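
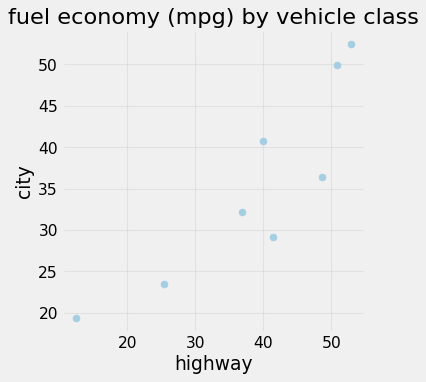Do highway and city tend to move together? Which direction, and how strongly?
Points are positively correlated; strong (|r| ≈ 0.9).

positive, strong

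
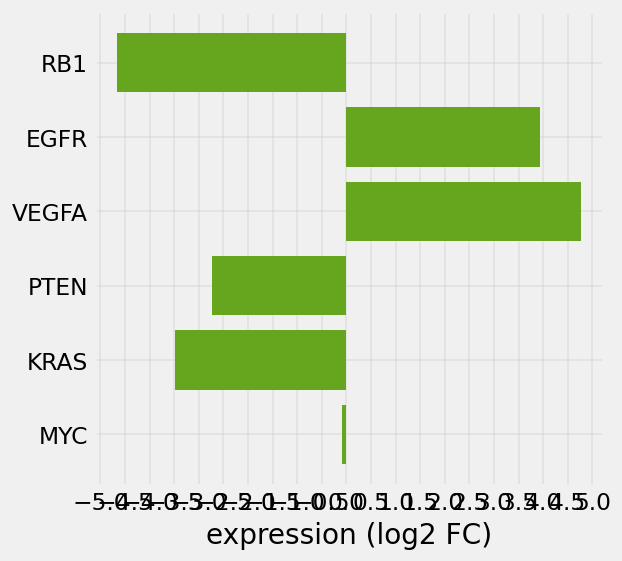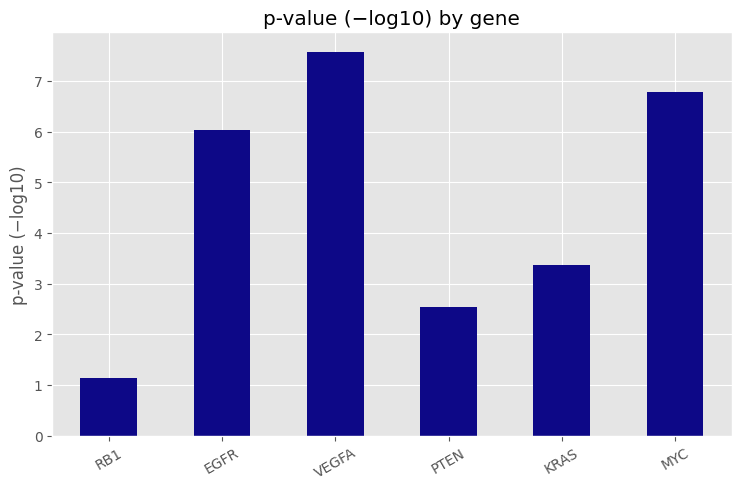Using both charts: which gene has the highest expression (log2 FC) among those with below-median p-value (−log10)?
PTEN

Chart 2 median p-value (−log10) ≈ 5; below-median genes: RB1, PTEN, KRAS. Among those, PTEN has the highest expression (log2 FC) (≈ -2.5).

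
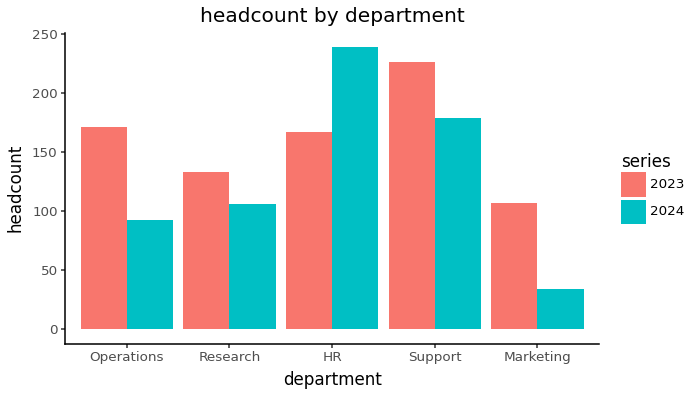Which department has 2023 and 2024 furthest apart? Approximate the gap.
Operations, ≈ 80

Operations: 2023 ≈ 180, 2024 ≈ 100 → gap ≈ 80. Next-largest (Marketing) is only ≈ 60.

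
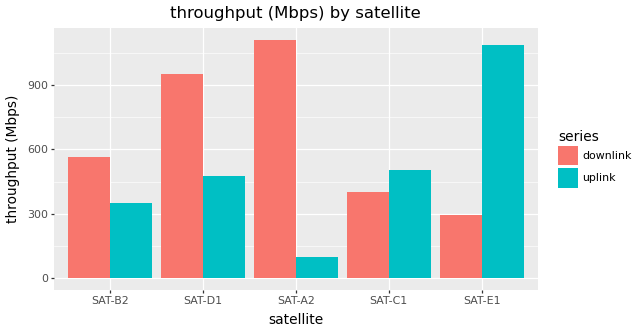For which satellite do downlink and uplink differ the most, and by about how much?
SAT-A2, ≈ 1000 Mbps

SAT-A2: downlink ≈ 1100, uplink ≈ 100 → gap ≈ 1000. Next-largest (SAT-E1) is only ≈ 800.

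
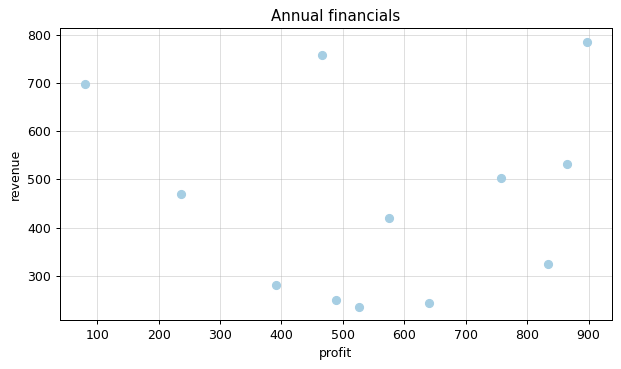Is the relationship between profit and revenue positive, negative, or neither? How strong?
Points are roughly uncorrelated; weak (|r| ≈ 0.0).

no clear correlation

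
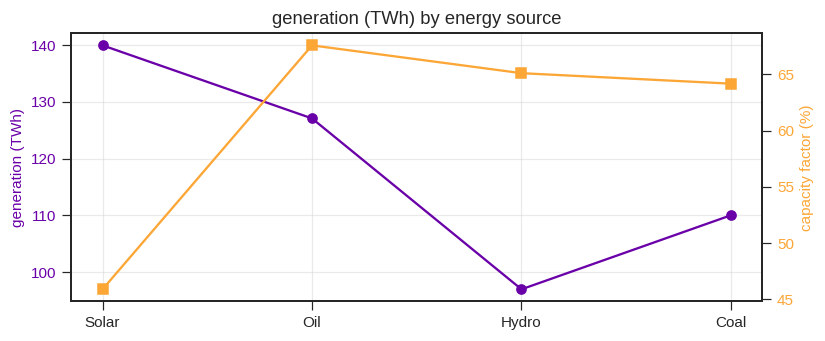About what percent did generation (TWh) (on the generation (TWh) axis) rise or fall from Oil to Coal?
Oil ≈ 125, Coal ≈ 110; (110 − 125) / 125 ≈ -12%.

≈ -12%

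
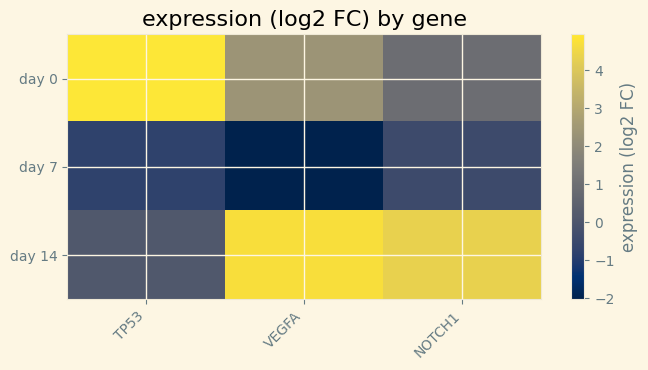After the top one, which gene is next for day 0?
Top 3 for day 0: TP53 ≈ 5, VEGFA ≈ 2, NOTCH1 ≈ 1.

VEGFA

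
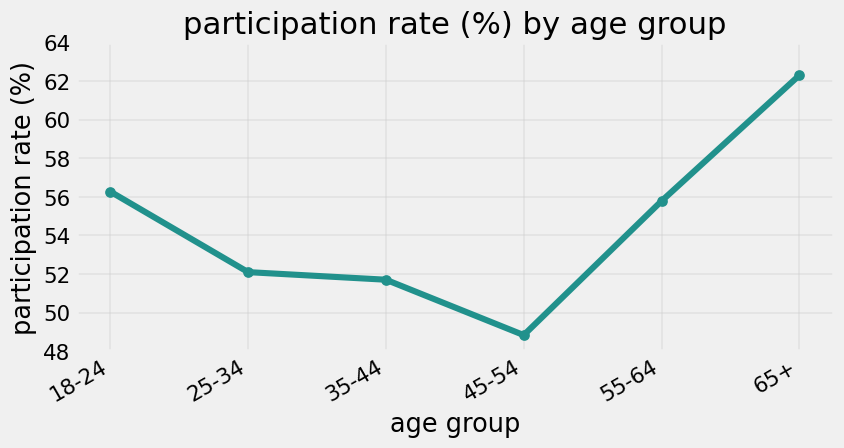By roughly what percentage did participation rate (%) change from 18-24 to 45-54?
≈ -14.3%

18-24 ≈ 56, 45-54 ≈ 48; (48 − 56) / 56 ≈ -14.3%.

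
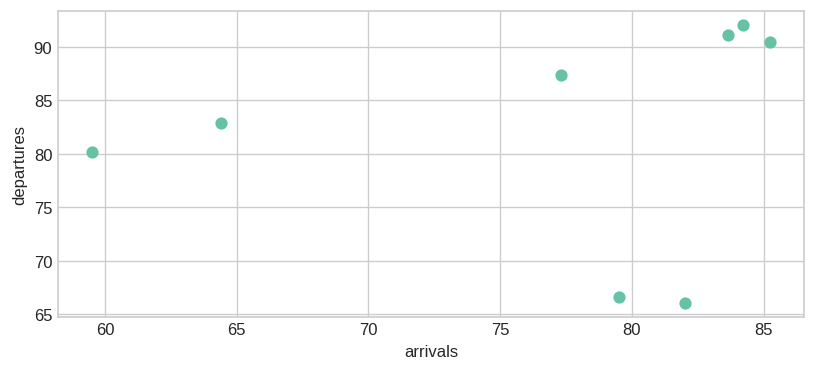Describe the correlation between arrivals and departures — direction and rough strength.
Points are roughly uncorrelated; weak (|r| ≈ 0.1).

no clear correlation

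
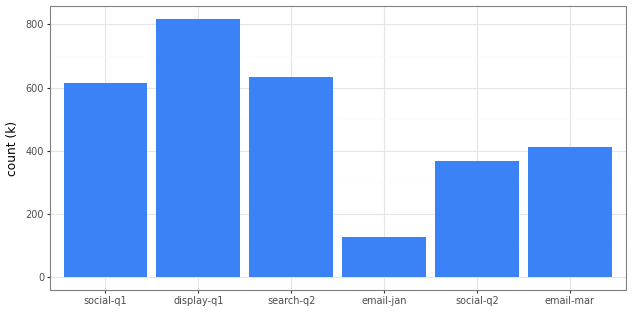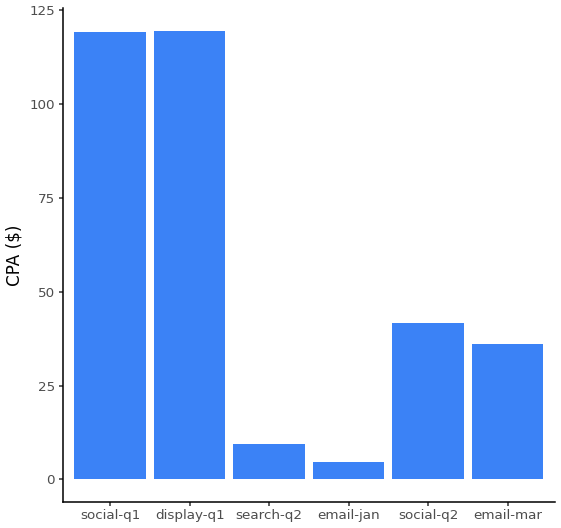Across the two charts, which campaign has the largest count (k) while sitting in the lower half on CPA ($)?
search-q2

Chart 2 median CPA ($) ≈ 40; below-median campaigns: search-q2, email-jan, email-mar. Among those, search-q2 has the highest count (k) (≈ 600).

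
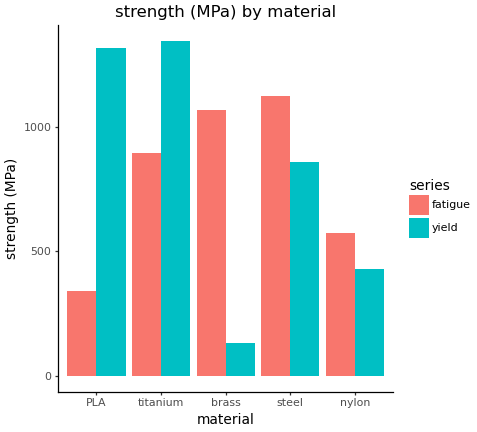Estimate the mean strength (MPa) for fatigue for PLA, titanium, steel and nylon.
(400 + 800 + 1200 + 600) / 4 ≈ 750.

≈ 750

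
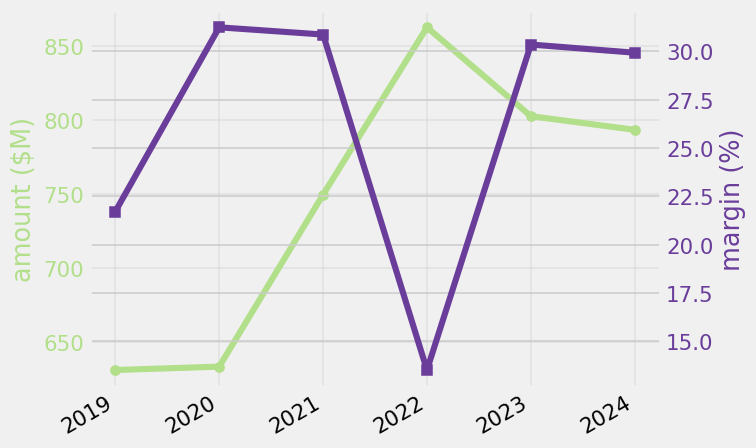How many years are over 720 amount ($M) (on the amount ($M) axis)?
4

Above 720: 2021, 2022, 2023, 2024.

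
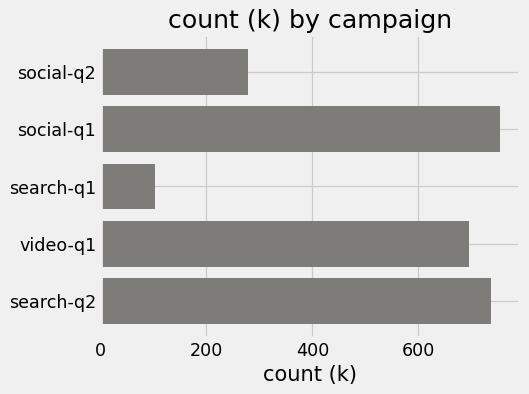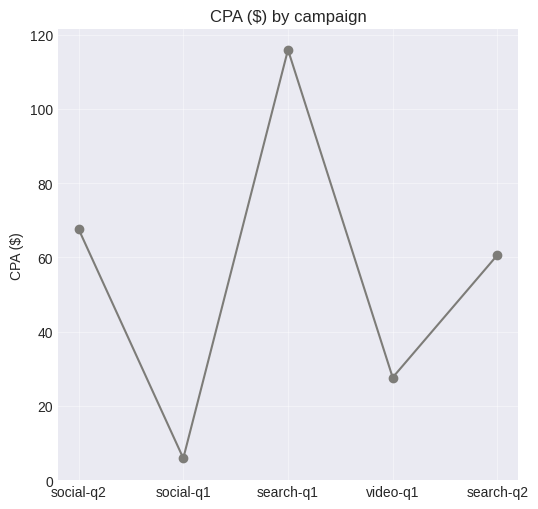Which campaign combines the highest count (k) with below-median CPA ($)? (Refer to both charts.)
social-q1

Chart 2 median CPA ($) ≈ 60; below-median campaigns: social-q1, video-q1. Among those, social-q1 has the highest count (k) (≈ 800).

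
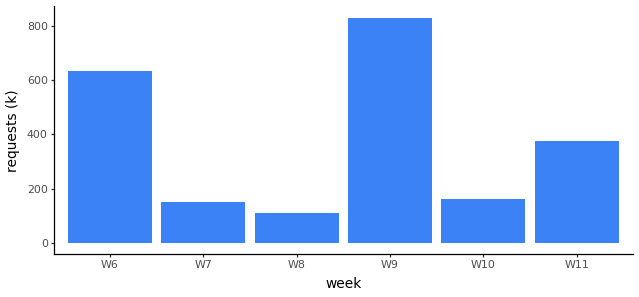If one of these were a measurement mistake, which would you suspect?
W9

W9 ≈ 800; the rest sit between ≈ 100 and ≈ 600.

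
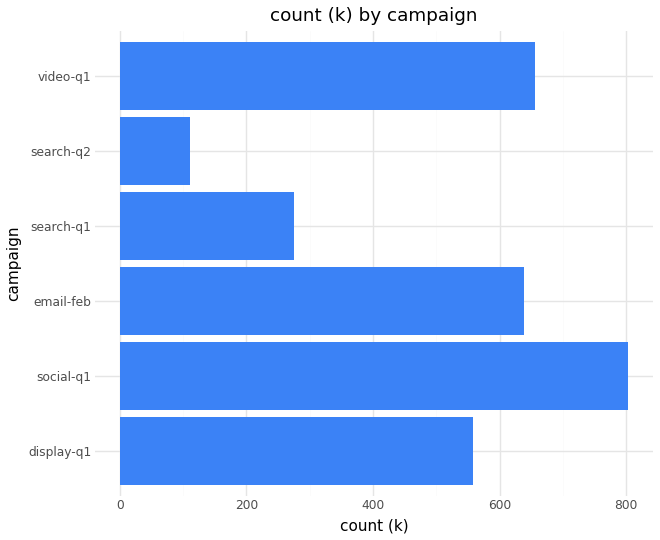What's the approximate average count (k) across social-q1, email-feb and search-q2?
(800 + 600 + 100) / 3 ≈ 500.

≈ 500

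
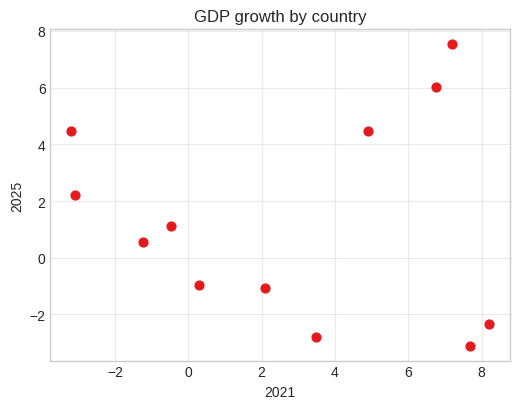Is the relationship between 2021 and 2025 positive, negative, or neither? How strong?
Points are roughly uncorrelated; weak (|r| ≈ 0.0).

no clear correlation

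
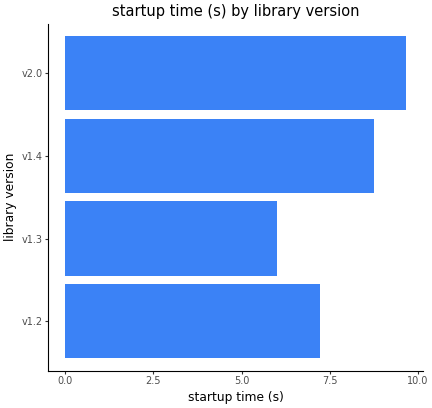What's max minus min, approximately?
≈ 4

Max v2.0 ≈ 10, min v1.3 ≈ 6; range ≈ 4.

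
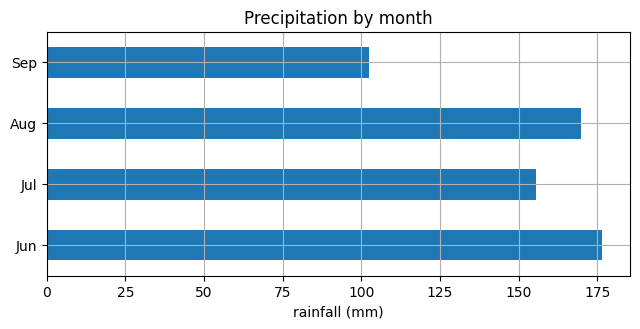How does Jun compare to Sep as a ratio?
Jun ≈ 180, Sep ≈ 100; 180/100 ≈ 1.8.

≈ 1.8×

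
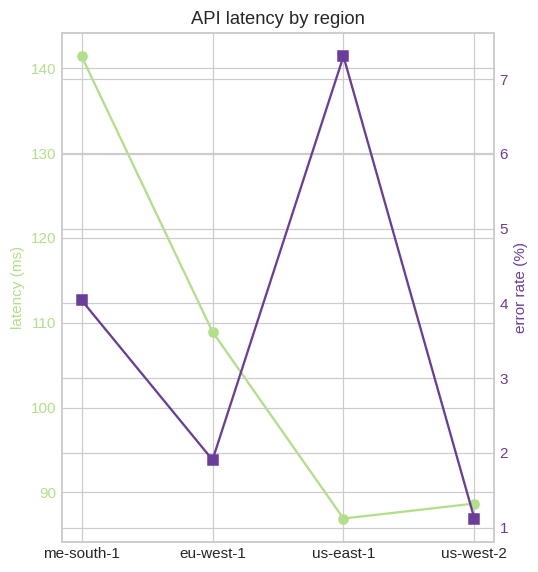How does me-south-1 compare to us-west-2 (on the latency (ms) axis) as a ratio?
≈ 1.56×

me-south-1 ≈ 140, us-west-2 ≈ 90; 140/90 ≈ 1.56.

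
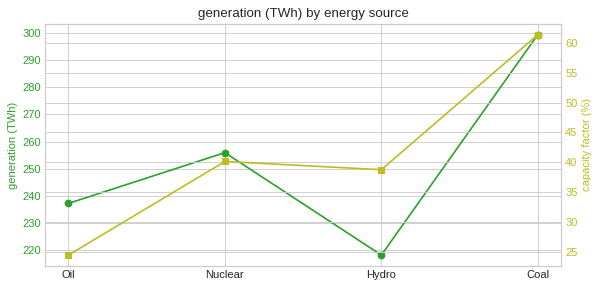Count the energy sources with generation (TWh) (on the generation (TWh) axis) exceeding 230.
3

Above 230: Oil, Nuclear, Coal.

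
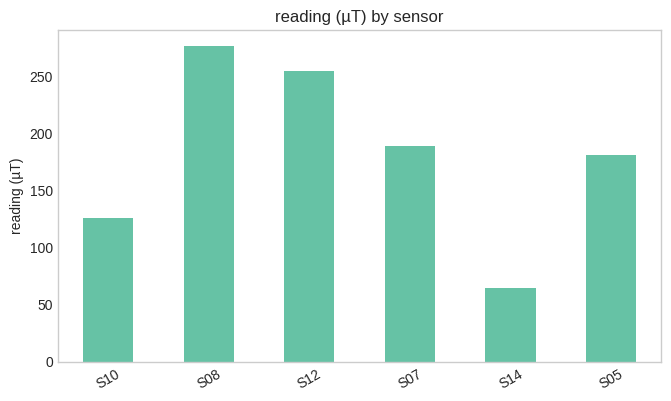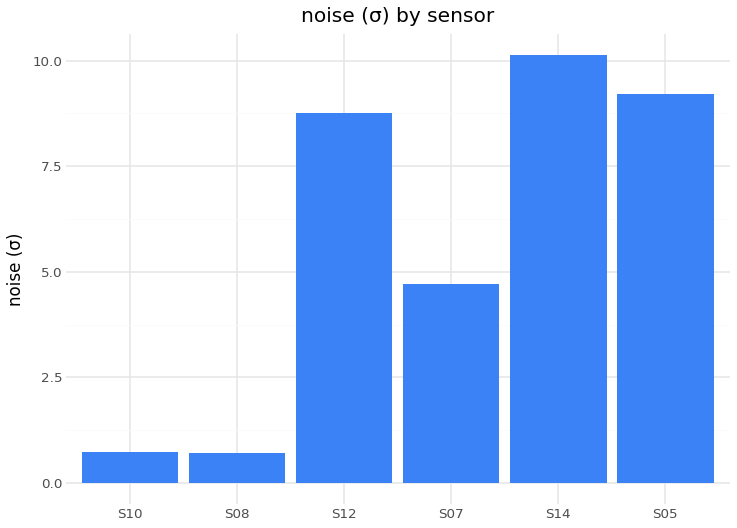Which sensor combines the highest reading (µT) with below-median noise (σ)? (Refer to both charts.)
Chart 2 median noise (σ) ≈ 7; below-median sensors: S10, S08, S07. Among those, S08 has the highest reading (µT) (≈ 300).

S08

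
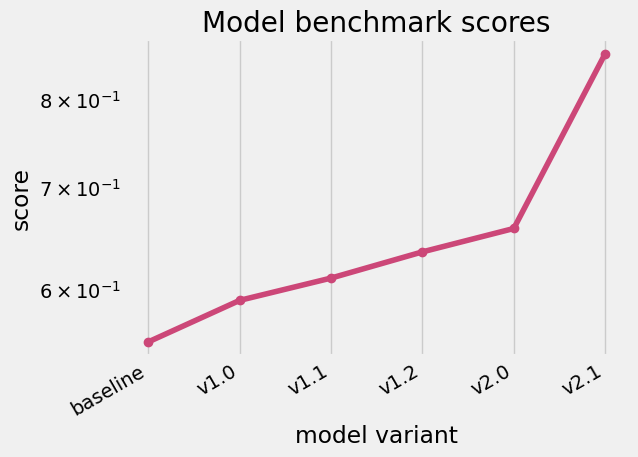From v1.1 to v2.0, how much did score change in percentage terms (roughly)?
v1.1 ≈ 0.60, v2.0 ≈ 0.65; (0.65 − 0.60) / 0.60 ≈ +8.3%.

≈ +8.3%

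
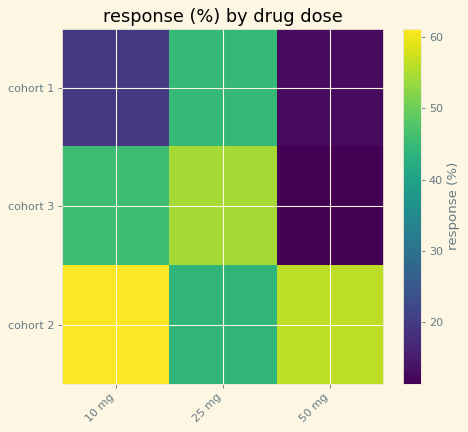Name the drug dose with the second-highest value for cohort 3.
10 mg

Top 3 for cohort 3: 25 mg ≈ 55, 10 mg ≈ 45, 50 mg ≈ 10.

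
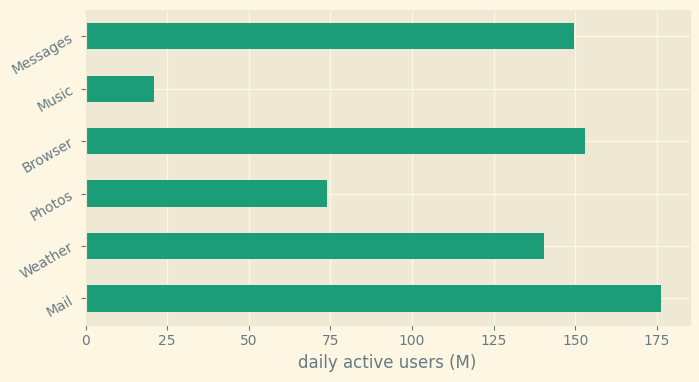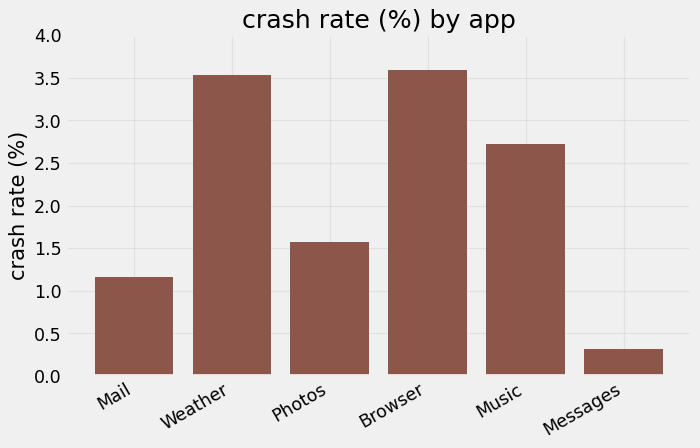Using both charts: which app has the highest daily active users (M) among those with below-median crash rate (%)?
Chart 2 median crash rate (%) ≈ 2; below-median apps: Mail, Photos, Messages. Among those, Mail has the highest daily active users (M) (≈ 180).

Mail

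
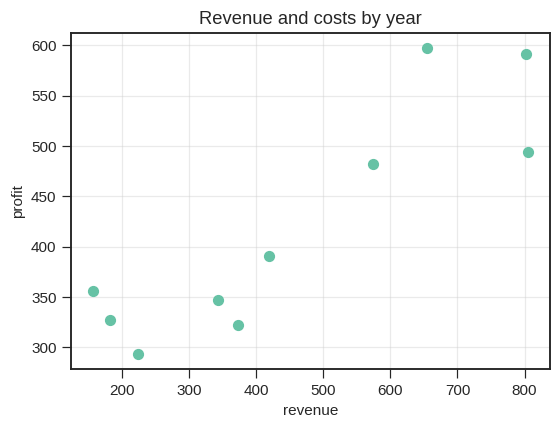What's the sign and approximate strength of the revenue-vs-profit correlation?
positive, strong

Points are positively correlated; strong (|r| ≈ 0.9).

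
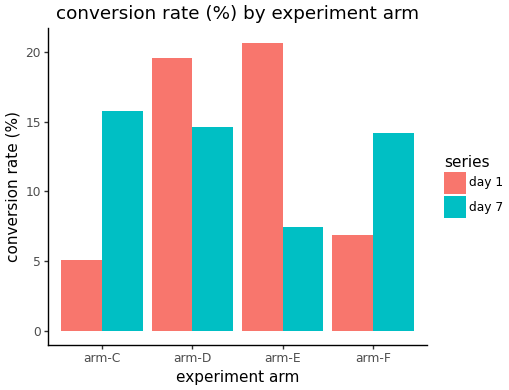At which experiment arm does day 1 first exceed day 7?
arm-C: day 1 ≈ 6 vs day 7 ≈ 16 (not yet); arm-D: day 1 ≈ 20 vs day 7 ≈ 14 (first crossover).

arm-D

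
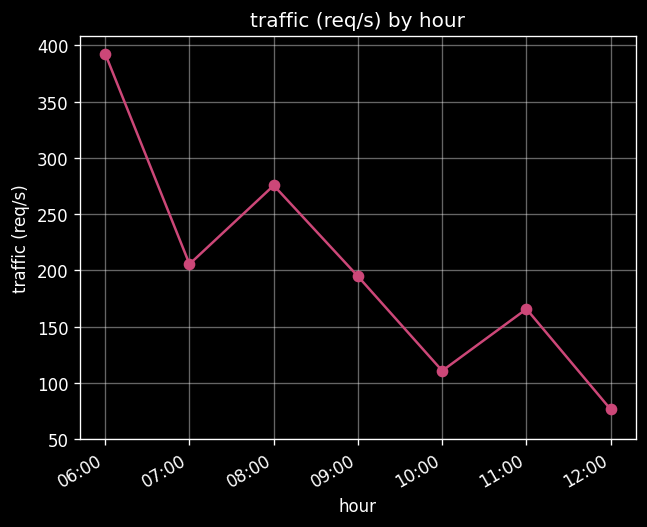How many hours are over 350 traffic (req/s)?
Above 350: 06:00.

1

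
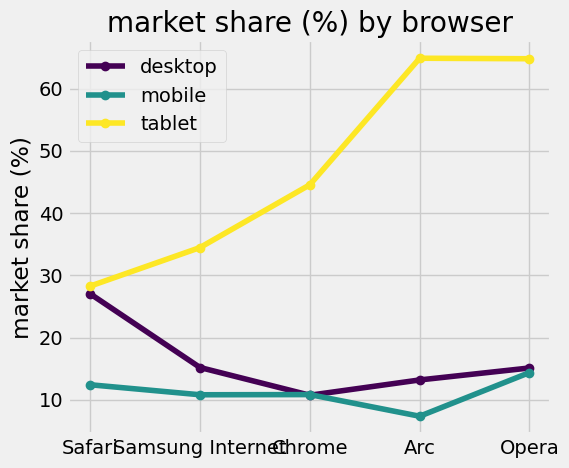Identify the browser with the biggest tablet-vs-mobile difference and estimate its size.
Arc: tablet ≈ 65, mobile ≈ 5 → gap ≈ 60. Next-largest (Opera) is only ≈ 50.

Arc, ≈ 60 %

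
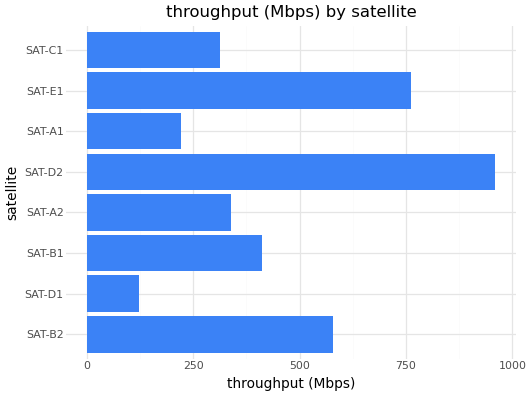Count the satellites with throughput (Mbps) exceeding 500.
3

Above 500: SAT-B2, SAT-D2, SAT-E1.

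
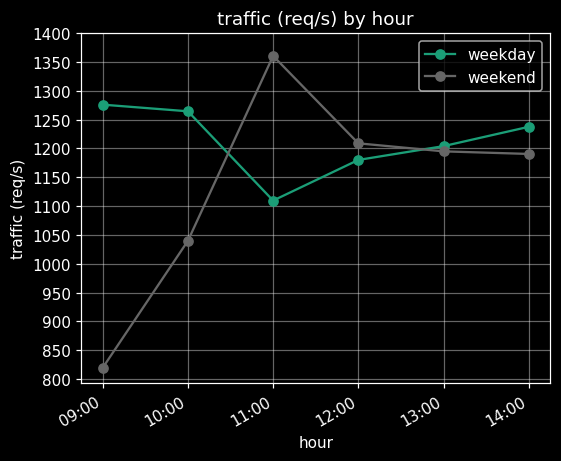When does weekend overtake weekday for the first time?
11:00

10:00: weekend ≈ 1050 vs weekday ≈ 1250 (not yet); 11:00: weekend ≈ 1350 vs weekday ≈ 1100 (first crossover).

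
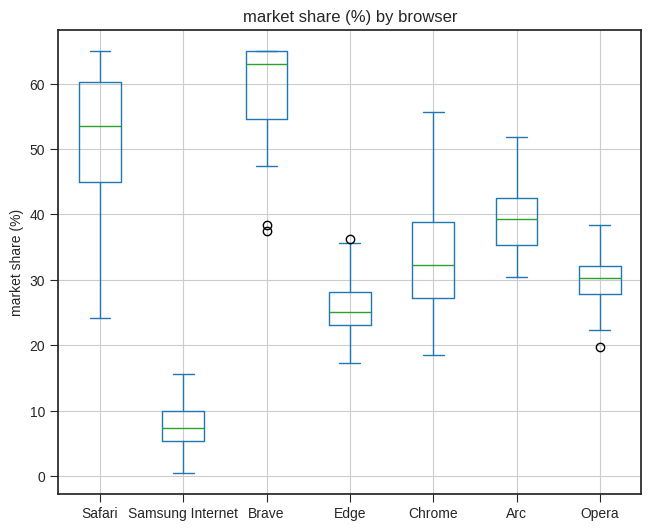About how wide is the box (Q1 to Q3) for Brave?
≈ 10

Q3 ≈ 65, Q1 ≈ 55; IQR ≈ 10.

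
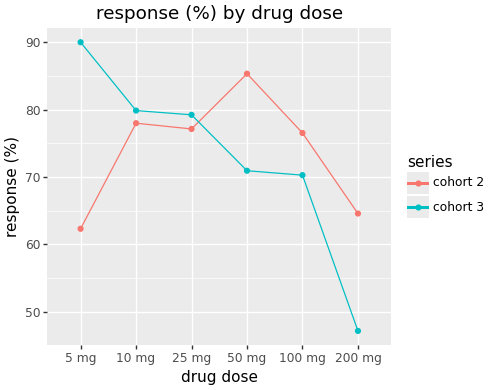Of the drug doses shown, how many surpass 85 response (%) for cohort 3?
1

Above 85: 5 mg.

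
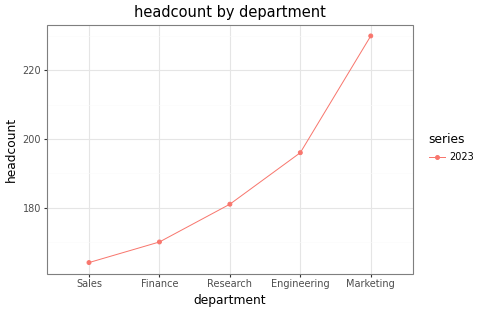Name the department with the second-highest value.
Top 3: Marketing ≈ 230, Engineering ≈ 200, Research ≈ 180.

Engineering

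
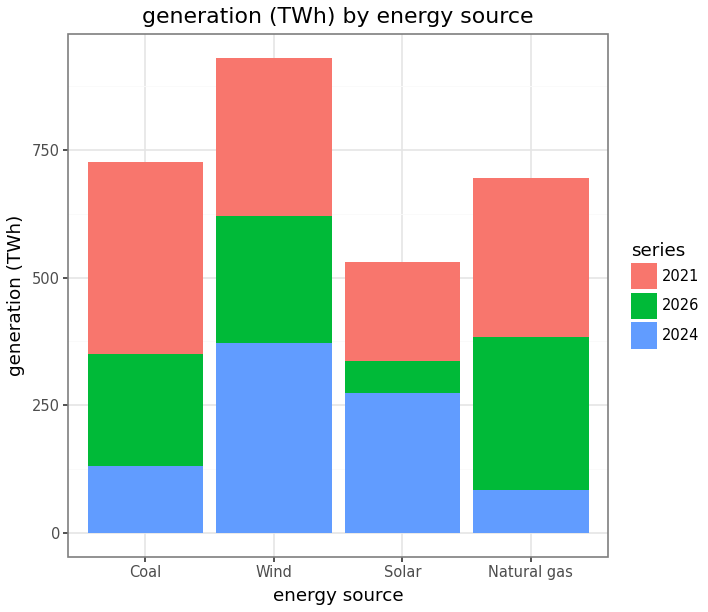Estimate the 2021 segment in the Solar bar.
≈ 200

2021 top ≈ 500, bottom ≈ 300; segment ≈ 200.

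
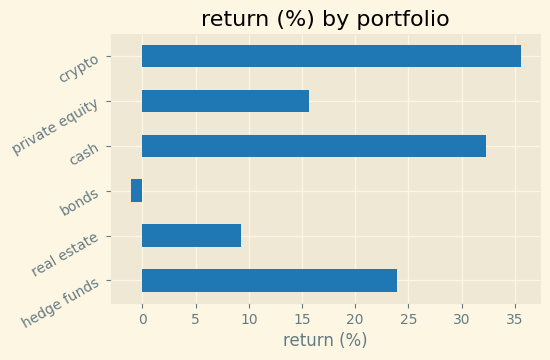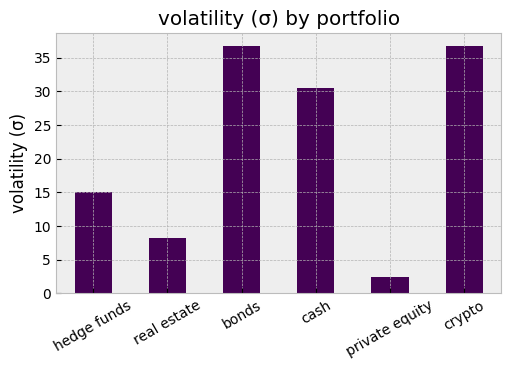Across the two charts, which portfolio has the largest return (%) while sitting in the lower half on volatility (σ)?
Chart 2 median volatility (σ) ≈ 25; below-median portfolios: hedge funds, real estate, private equity. Among those, hedge funds has the highest return (%) (≈ 25).

hedge funds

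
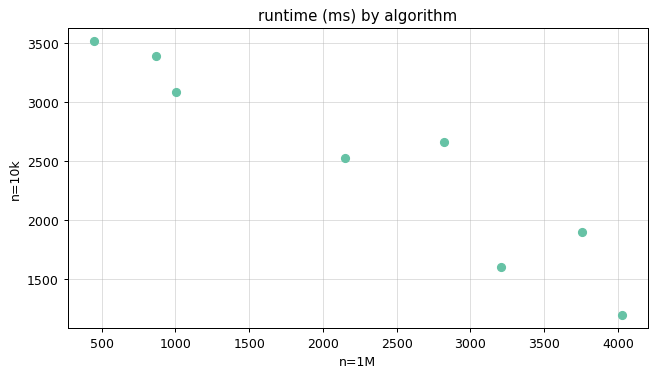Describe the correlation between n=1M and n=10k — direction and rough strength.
Points are negatively correlated; strong (|r| ≈ 0.9).

negative, strong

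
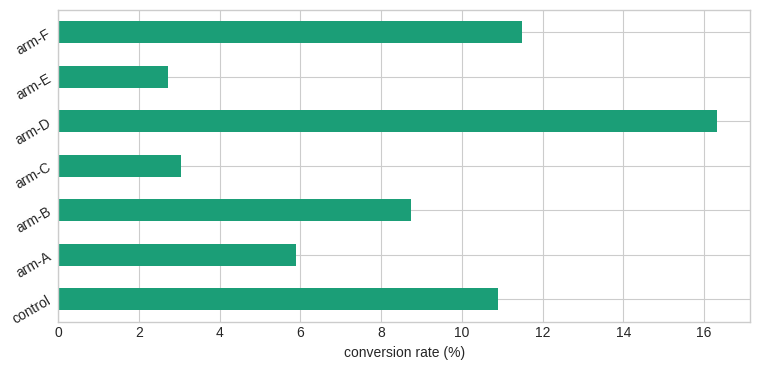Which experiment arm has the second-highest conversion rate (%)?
arm-F

Top 3: arm-D ≈ 16, arm-F ≈ 12, control ≈ 10.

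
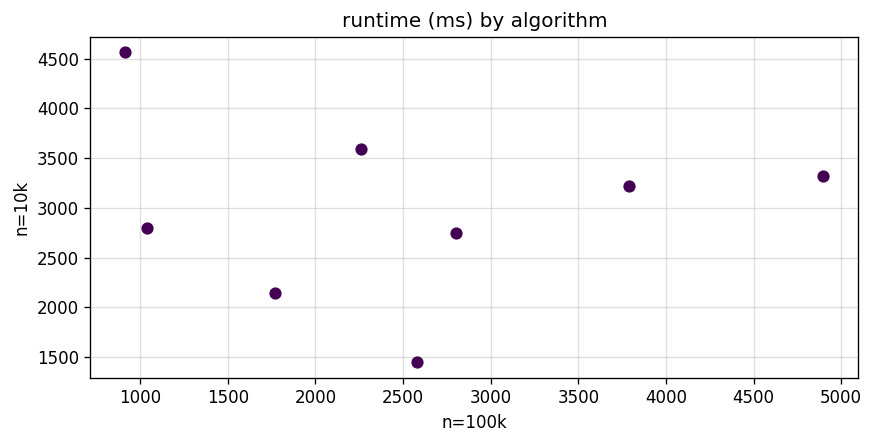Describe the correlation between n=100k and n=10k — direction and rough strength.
no clear correlation

Points are roughly uncorrelated; weak (|r| ≈ 0.1).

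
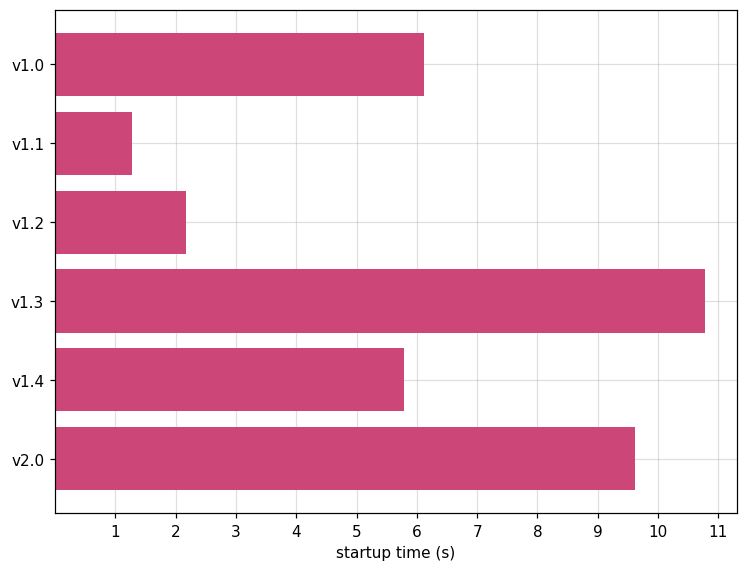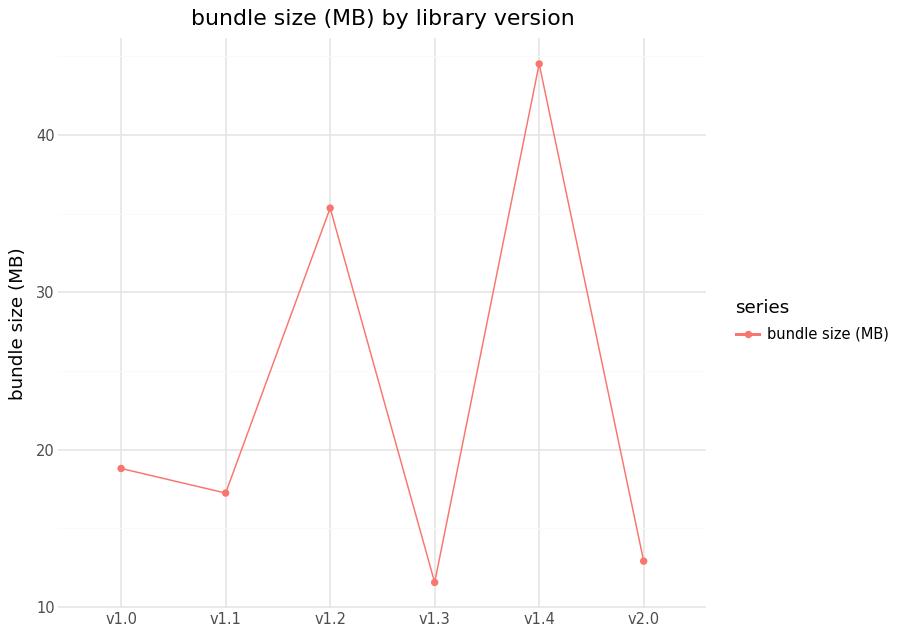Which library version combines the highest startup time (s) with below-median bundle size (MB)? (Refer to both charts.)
Chart 2 median bundle size (MB) ≈ 20; below-median library versions: v1.1, v1.3, v2.0. Among those, v1.3 has the highest startup time (s) (≈ 11).

v1.3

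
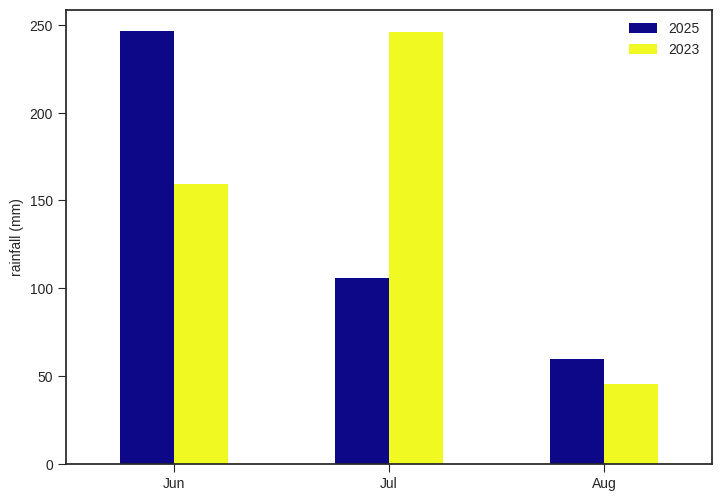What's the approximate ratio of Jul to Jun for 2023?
Jul ≈ 250, Jun ≈ 150; 250/150 ≈ 1.67.

≈ 1.67×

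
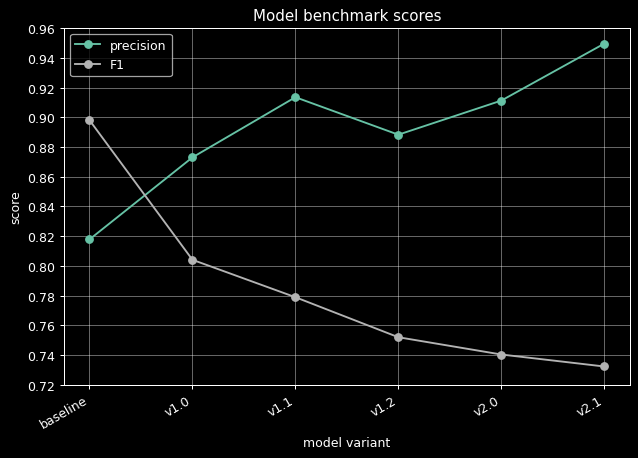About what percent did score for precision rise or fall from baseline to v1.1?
≈ +12.2%

baseline ≈ 0.82, v1.1 ≈ 0.92; (0.92 − 0.82) / 0.82 ≈ +12.2%.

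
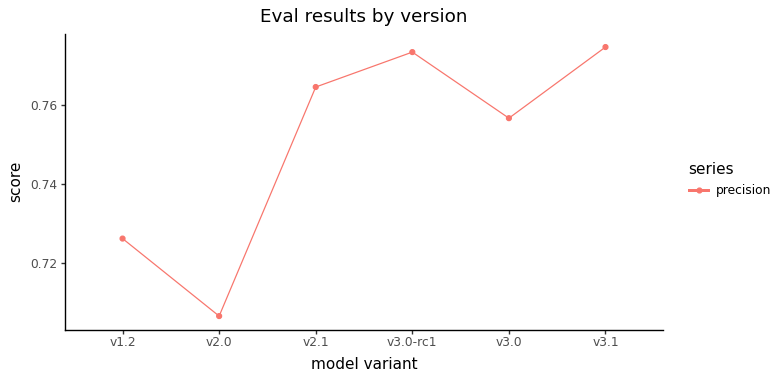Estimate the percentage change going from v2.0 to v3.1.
v2.0 ≈ 0.71, v3.1 ≈ 0.77; (0.77 − 0.71) / 0.71 ≈ +8.5%.

≈ +8.5%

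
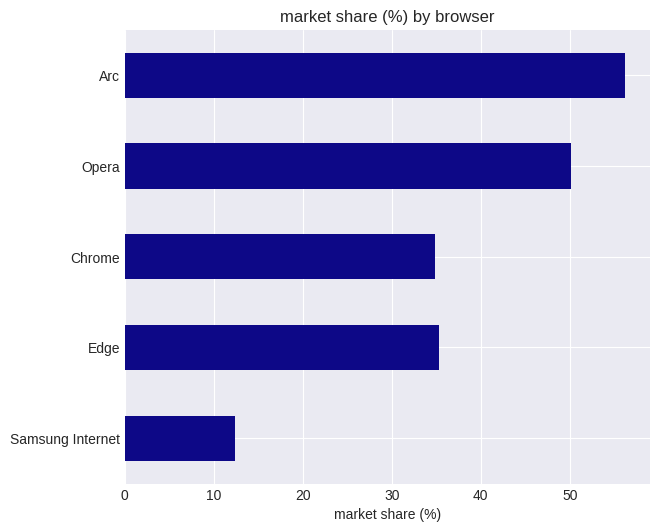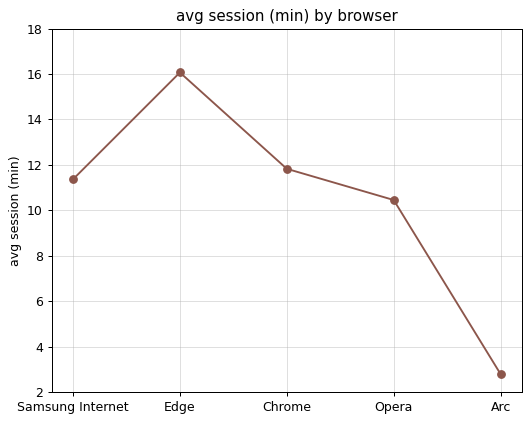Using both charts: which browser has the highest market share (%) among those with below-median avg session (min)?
Arc

Chart 2 median avg session (min) ≈ 12; below-median browsers: Opera, Arc. Among those, Arc has the highest market share (%) (≈ 60).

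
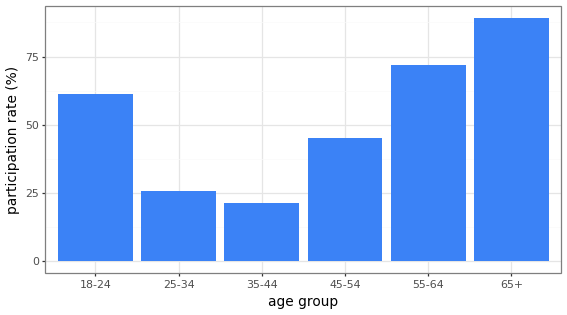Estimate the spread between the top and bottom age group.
Max 65+ ≈ 90, min 35-44 ≈ 20; range ≈ 70.

≈ 70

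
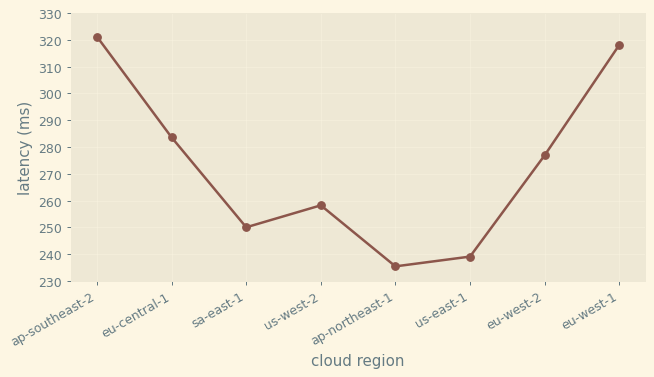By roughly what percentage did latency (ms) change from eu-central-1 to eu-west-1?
eu-central-1 ≈ 280, eu-west-1 ≈ 320; (320 − 280) / 280 ≈ +14.3%.

≈ +14.3%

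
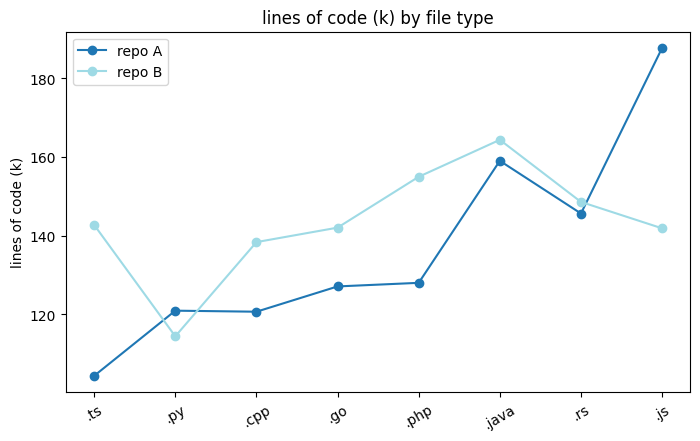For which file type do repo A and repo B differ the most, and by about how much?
.js, ≈ 50 k

.js: repo A ≈ 190, repo B ≈ 140 → gap ≈ 50. Next-largest (.ts) is only ≈ 40.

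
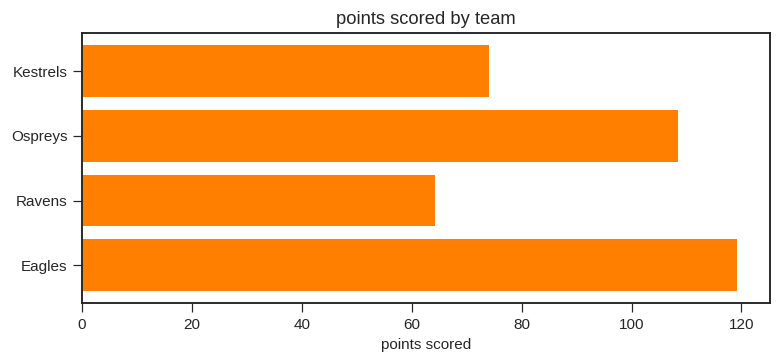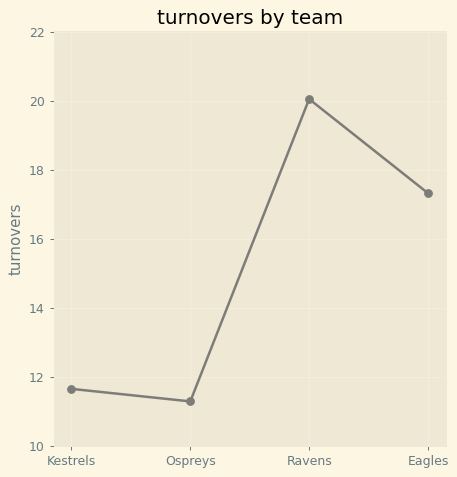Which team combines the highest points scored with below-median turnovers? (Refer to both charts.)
Ospreys

Chart 2 median turnovers ≈ 14; below-median teams: Kestrels, Ospreys. Among those, Ospreys has the highest points scored (≈ 100).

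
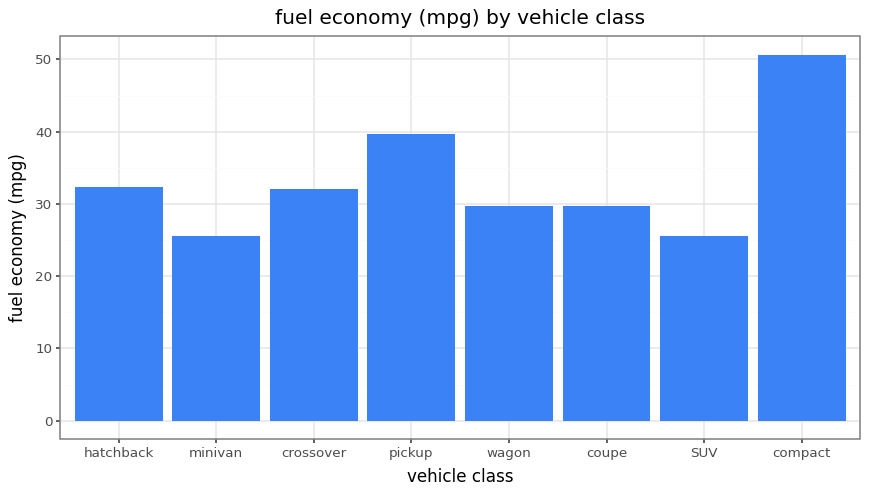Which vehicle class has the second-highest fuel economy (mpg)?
pickup

Top 3: compact ≈ 50, pickup ≈ 40, hatchback ≈ 30.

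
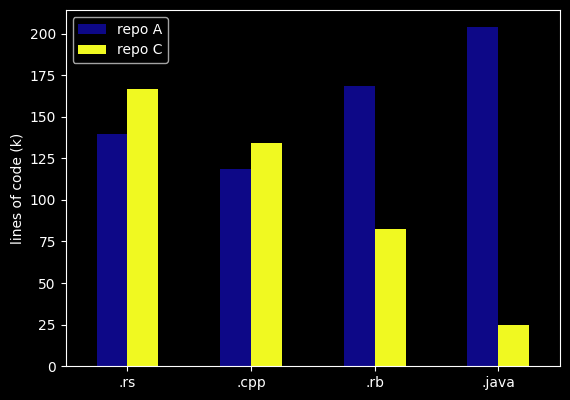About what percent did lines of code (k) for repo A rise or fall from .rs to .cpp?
.rs ≈ 140, .cpp ≈ 120; (120 − 140) / 140 ≈ -14.3%.

≈ -14.3%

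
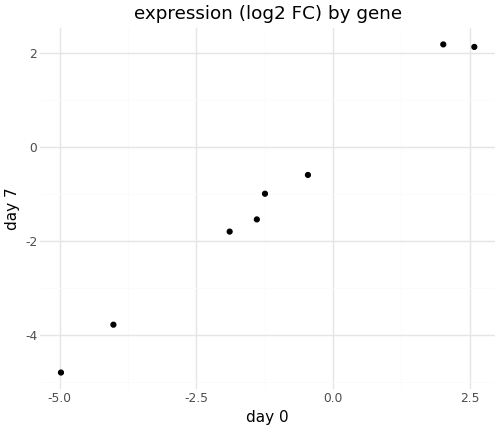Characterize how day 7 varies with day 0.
positive, strong

Points are positively correlated; strong (|r| ≈ 1.0).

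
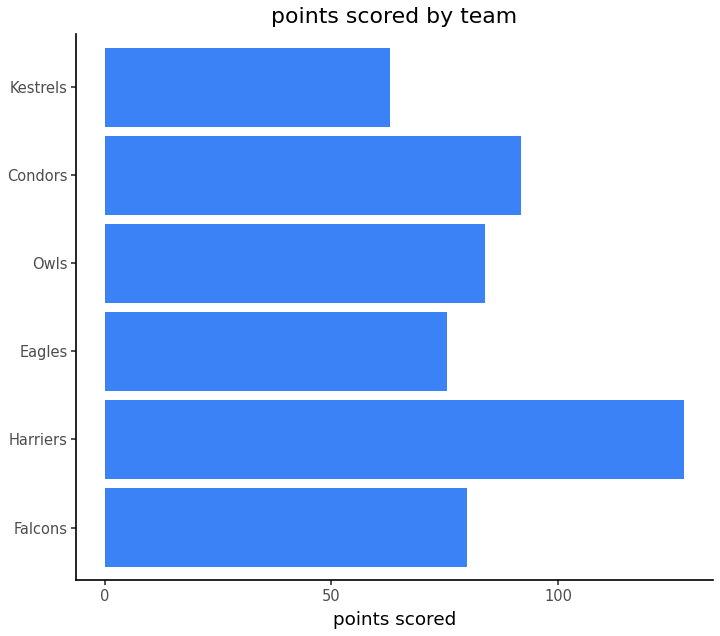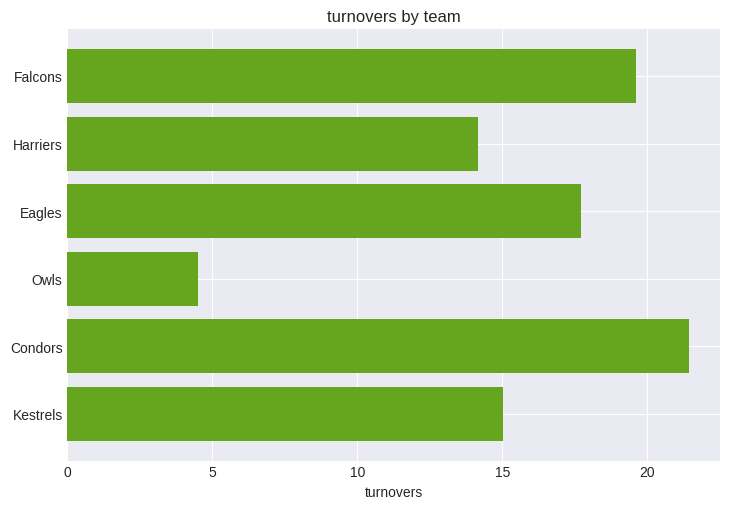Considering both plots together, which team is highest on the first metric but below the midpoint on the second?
Harriers

Chart 2 median turnovers ≈ 16; below-median teams: Harriers, Owls, Kestrels. Among those, Harriers has the highest points scored (≈ 120).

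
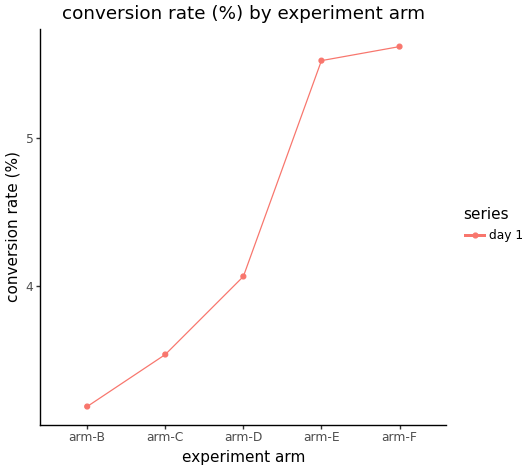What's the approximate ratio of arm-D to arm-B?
arm-D ≈ 4.0, arm-B ≈ 3.4; 4.0/3.4 ≈ 1.18.

≈ 1.18×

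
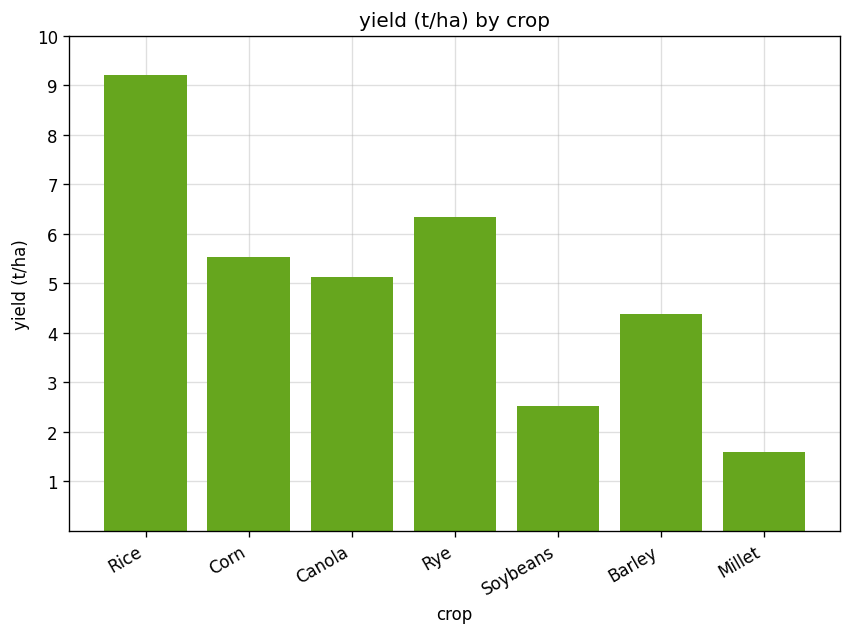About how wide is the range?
≈ 7

Max Rice ≈ 9, min Millet ≈ 2; range ≈ 7.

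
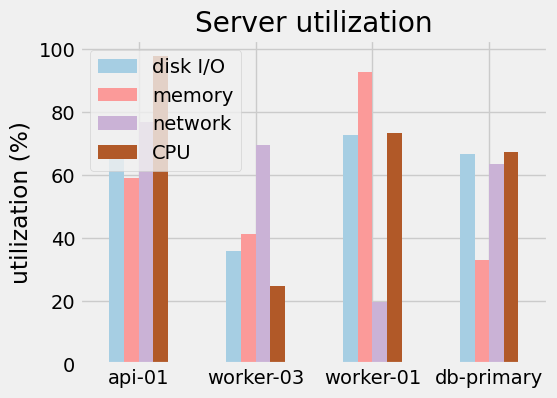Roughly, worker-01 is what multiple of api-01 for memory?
≈ 1.5×

worker-01 ≈ 90, api-01 ≈ 60; 90/60 ≈ 1.5.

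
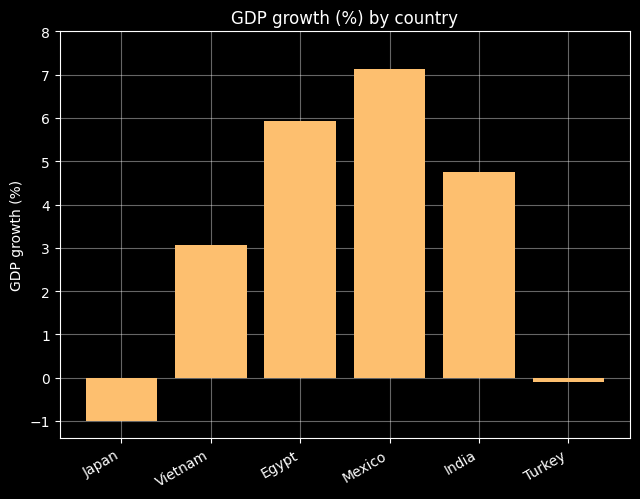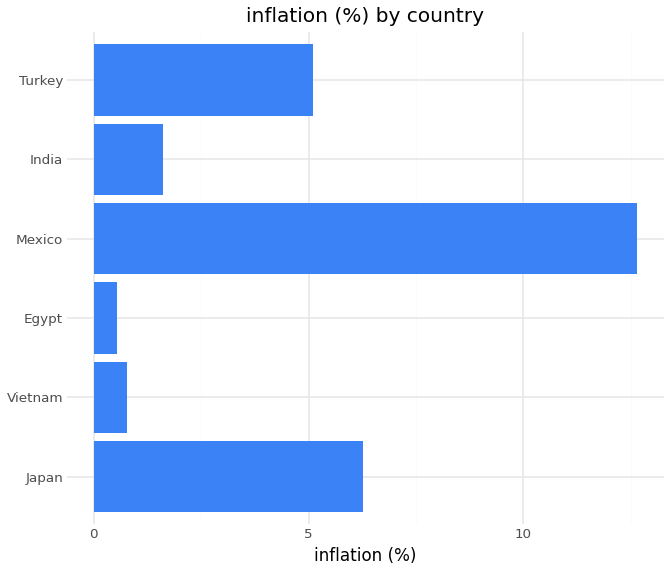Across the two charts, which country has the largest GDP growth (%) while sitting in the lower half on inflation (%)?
Chart 2 median inflation (%) ≈ 4; below-median countries: Vietnam, Egypt, India. Among those, Egypt has the highest GDP growth (%) (≈ 6).

Egypt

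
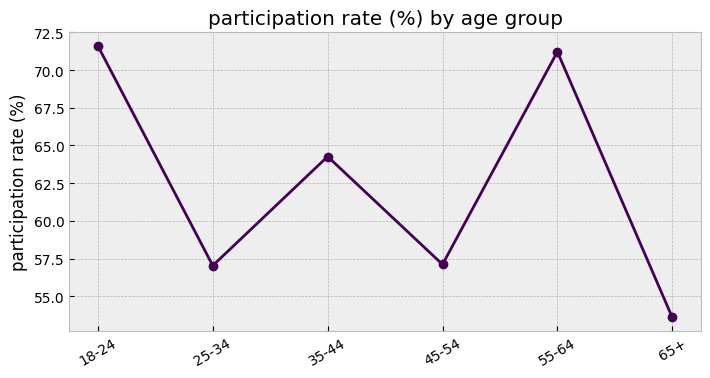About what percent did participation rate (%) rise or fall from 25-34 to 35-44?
≈ +10.3%

25-34 ≈ 58, 35-44 ≈ 64; (64 − 58) / 58 ≈ +10.3%.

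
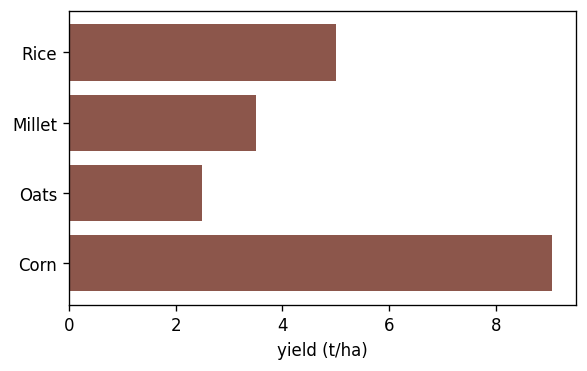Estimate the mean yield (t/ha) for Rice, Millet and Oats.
≈ 3

(5 + 3 + 2) / 3 ≈ 3.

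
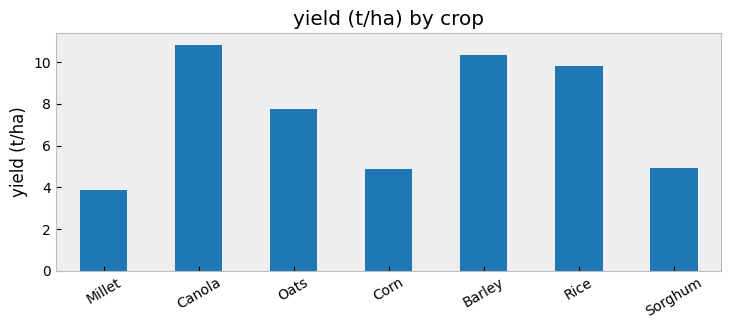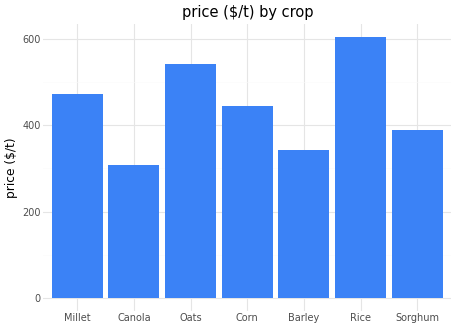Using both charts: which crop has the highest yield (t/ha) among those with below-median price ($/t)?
Canola

Chart 2 median price ($/t) ≈ 400; below-median crops: Canola, Barley, Sorghum. Among those, Canola has the highest yield (t/ha) (≈ 11).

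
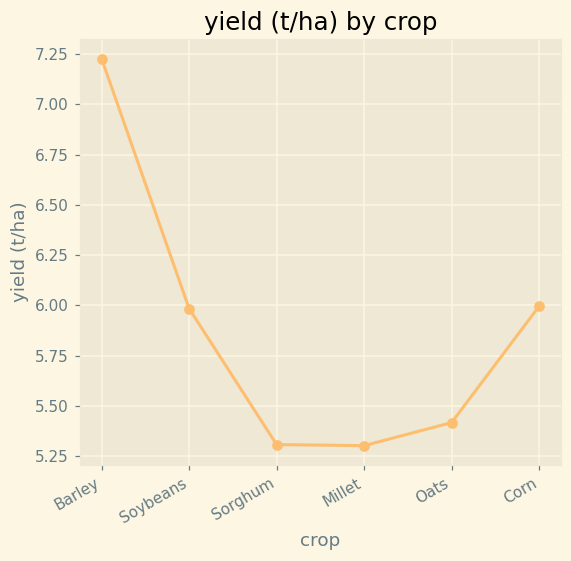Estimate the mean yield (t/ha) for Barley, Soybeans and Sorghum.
(7.2 + 6.0 + 5.4) / 3 ≈ 6.2.

≈ 6.2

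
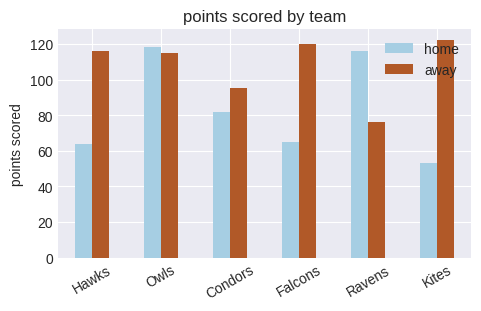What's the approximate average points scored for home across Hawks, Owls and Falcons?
≈ 80

(60 + 120 + 60) / 3 ≈ 80.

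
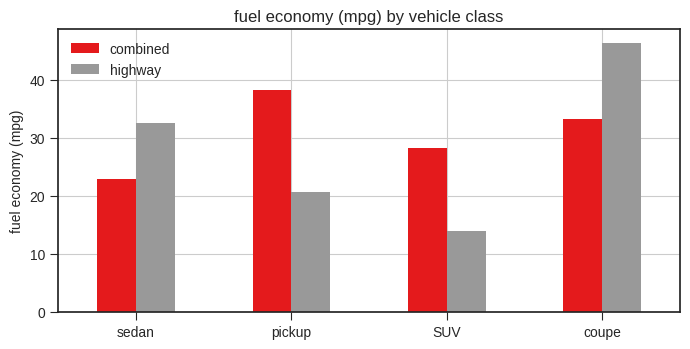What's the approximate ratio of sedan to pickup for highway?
≈ 1.75×

sedan ≈ 35, pickup ≈ 20; 35/20 ≈ 1.75.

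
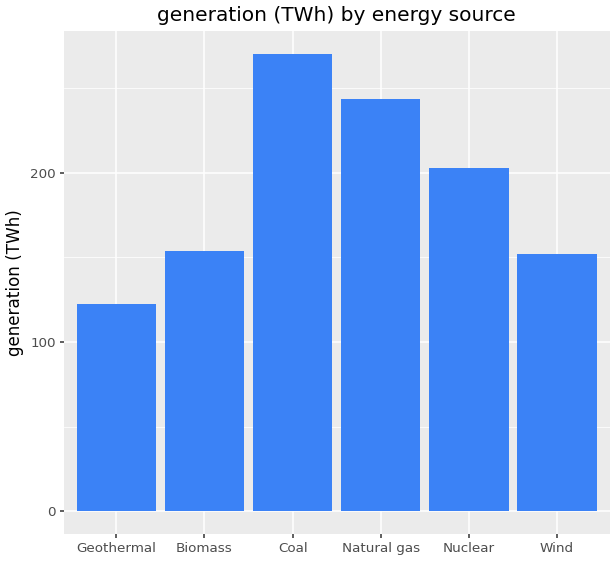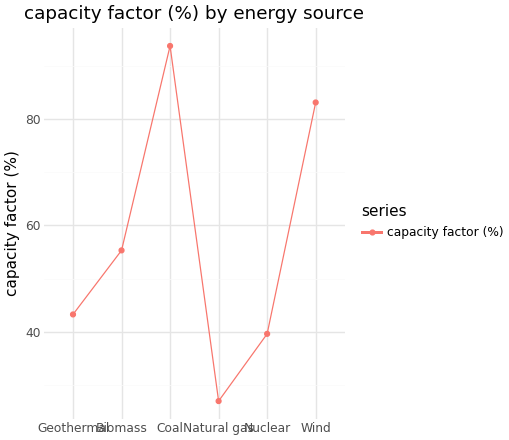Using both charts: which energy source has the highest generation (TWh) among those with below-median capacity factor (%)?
Chart 2 median capacity factor (%) ≈ 50; below-median energy sources: Geothermal, Natural gas, Nuclear. Among those, Natural gas has the highest generation (TWh) (≈ 250).

Natural gas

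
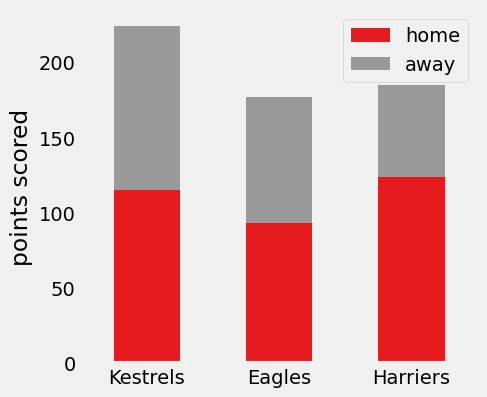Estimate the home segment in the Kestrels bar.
home top ≈ 120, bottom ≈ 0; segment ≈ 120.

≈ 120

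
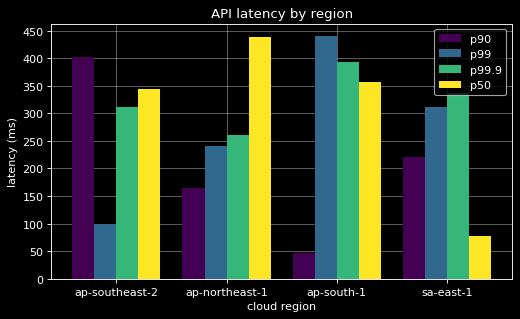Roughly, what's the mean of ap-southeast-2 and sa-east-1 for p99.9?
(300 + 350) / 2 ≈ 325.

≈ 325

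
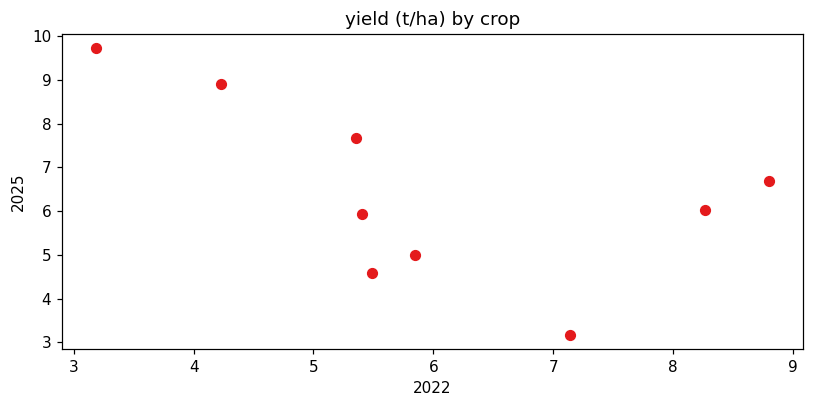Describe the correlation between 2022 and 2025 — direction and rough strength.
negative, moderate

Points are negatively correlated; moderate (|r| ≈ 0.6).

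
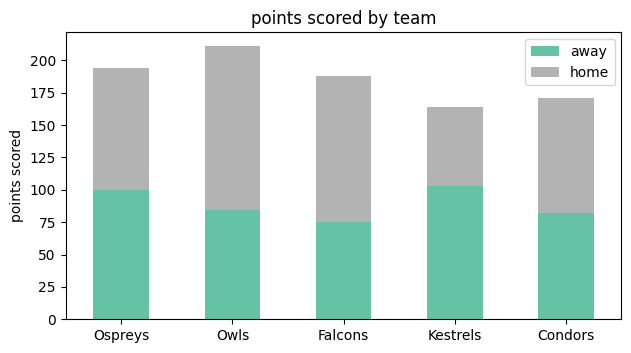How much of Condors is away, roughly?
away top ≈ 80, bottom ≈ 0; segment ≈ 80.

≈ 80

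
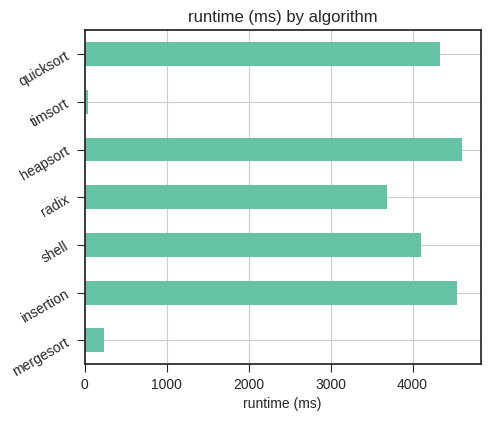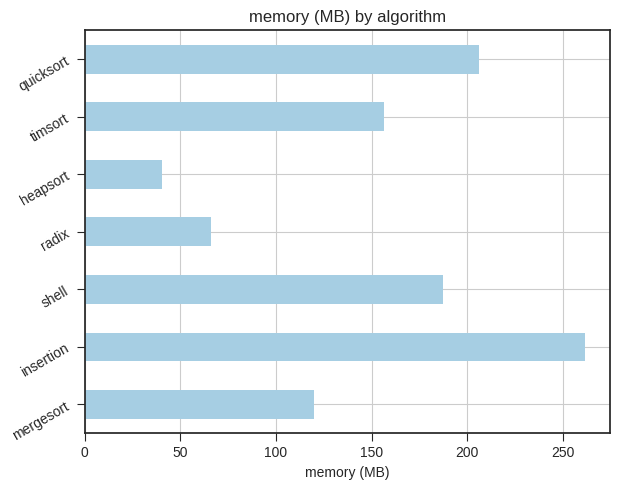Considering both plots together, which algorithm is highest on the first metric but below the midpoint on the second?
Chart 2 median memory (MB) ≈ 150; below-median algorithms: mergesort, radix, heapsort. Among those, heapsort has the highest runtime (ms) (≈ 4500).

heapsort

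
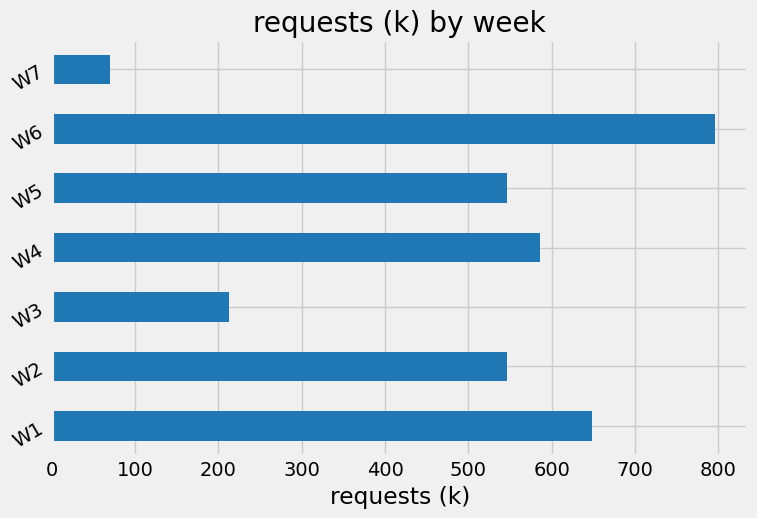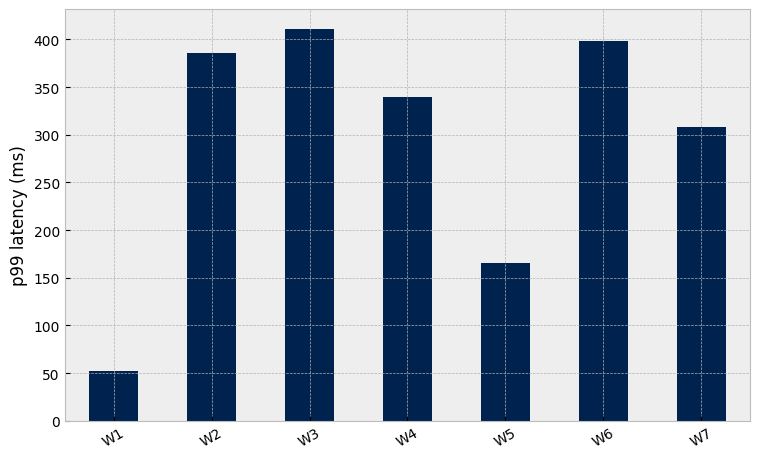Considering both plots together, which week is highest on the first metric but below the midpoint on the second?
W1

Chart 2 median p99 latency (ms) ≈ 350; below-median weeks: W1, W5, W7. Among those, W1 has the highest requests (k) (≈ 600).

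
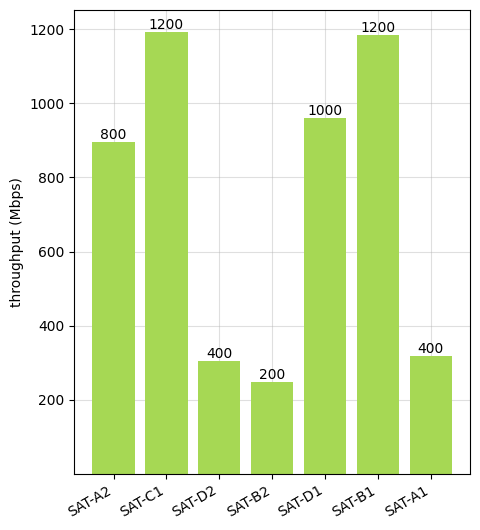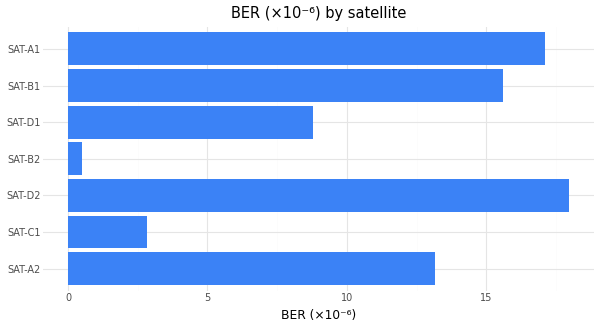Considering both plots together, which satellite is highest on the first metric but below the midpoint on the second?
SAT-C1

Chart 2 median BER (×10⁻⁶) ≈ 14; below-median satellites: SAT-C1, SAT-B2, SAT-D1. Among those, SAT-C1 has the highest throughput (Mbps) (≈ 1200).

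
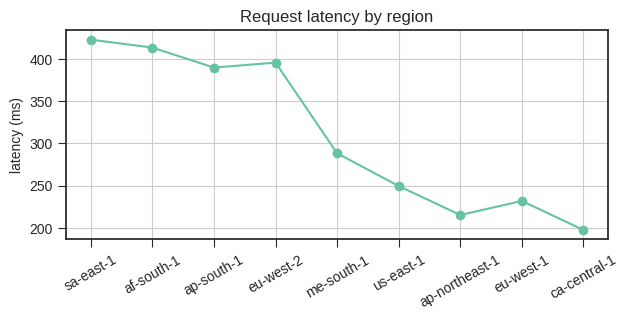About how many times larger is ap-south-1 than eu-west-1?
ap-south-1 ≈ 380, eu-west-1 ≈ 240; 380/240 ≈ 1.58.

≈ 1.58×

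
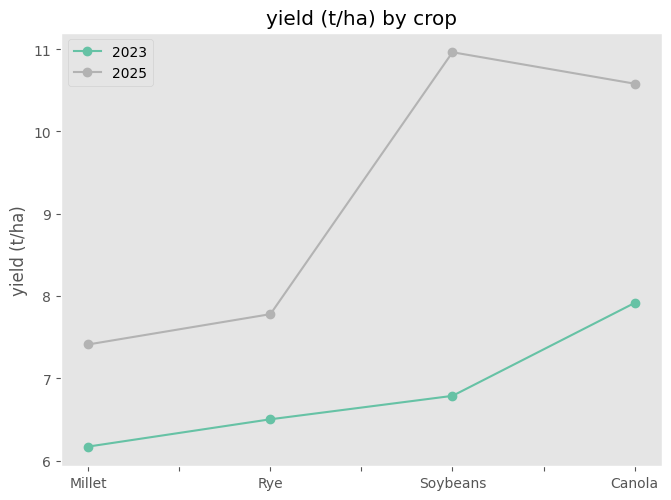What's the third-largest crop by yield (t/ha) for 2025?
Rye

Top 4 for 2025: Soybeans ≈ 11.0, Canola ≈ 10.5, Rye ≈ 8.0, Millet ≈ 7.5.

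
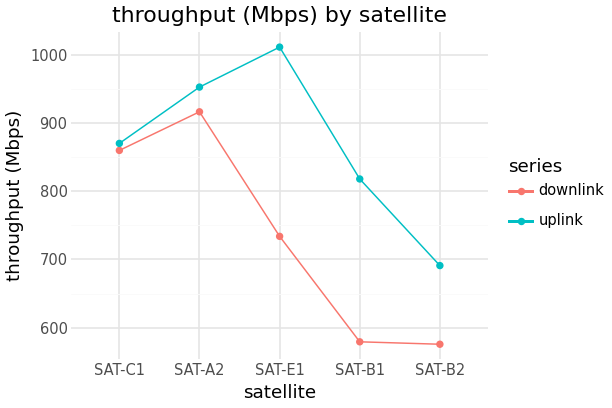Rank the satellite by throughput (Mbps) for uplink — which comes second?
Top 3 for uplink: SAT-E1 ≈ 1000, SAT-A2 ≈ 950, SAT-C1 ≈ 850.

SAT-A2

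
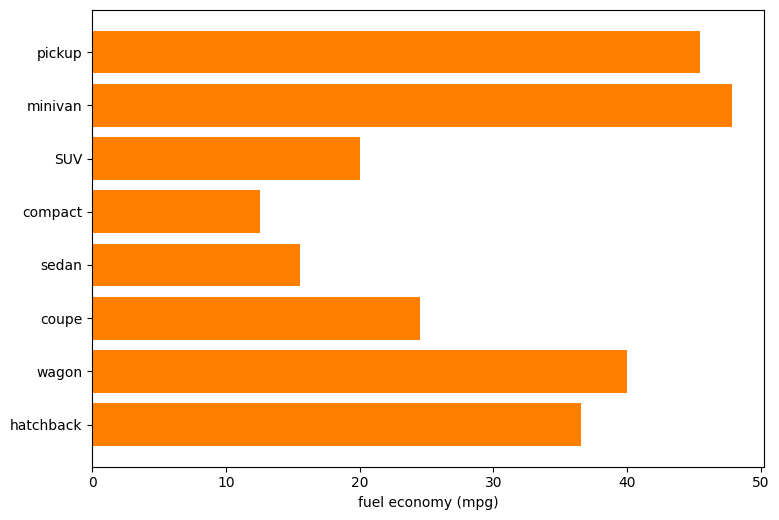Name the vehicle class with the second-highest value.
Top 3: minivan ≈ 50, pickup ≈ 45, wagon ≈ 40.

pickup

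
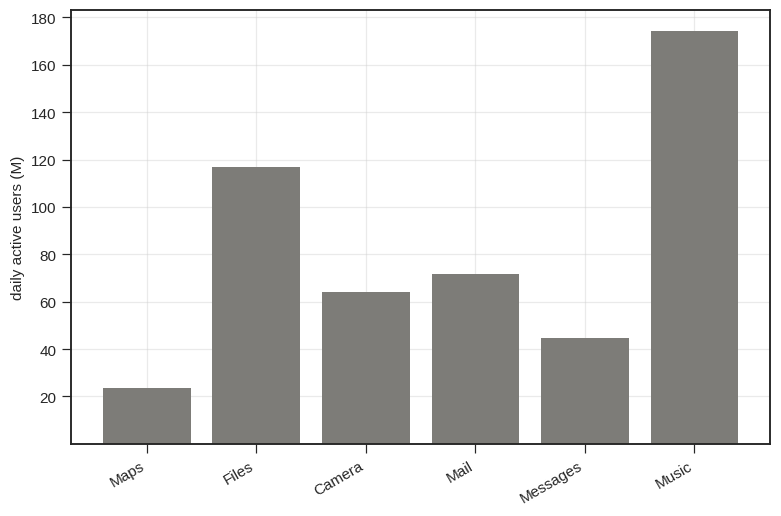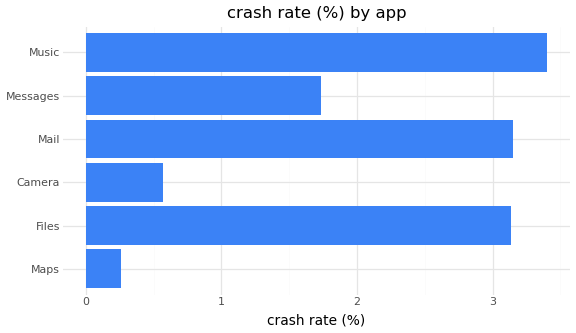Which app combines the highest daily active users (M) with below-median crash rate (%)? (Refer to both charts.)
Camera

Chart 2 median crash rate (%) ≈ 2.5; below-median apps: Maps, Camera, Messages. Among those, Camera has the highest daily active users (M) (≈ 60).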